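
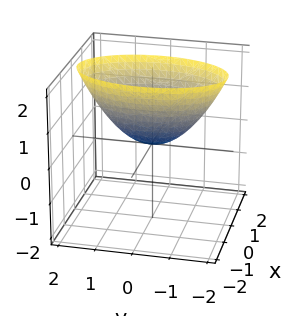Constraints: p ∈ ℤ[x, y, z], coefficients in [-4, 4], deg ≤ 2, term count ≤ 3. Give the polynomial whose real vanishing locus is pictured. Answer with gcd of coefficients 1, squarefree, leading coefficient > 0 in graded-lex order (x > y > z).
(a) deg p = 2. A paraboloid; a quadric.
(b) Symmetries: mirror symmetry x ↦ −x ⇒ only even powers of x; it's symmetric under y → −y, forcing even powers of y.
(c) From the axis intercepts and sections: one x-axis crossing is at x = 0; it meets the z-axis at z = 0 (among the integer gridlines); one y-axis crossing is at y = 0.
(d) Solving for integer coefficients yields p as stated.

3*x^2 + y^2 - 2*z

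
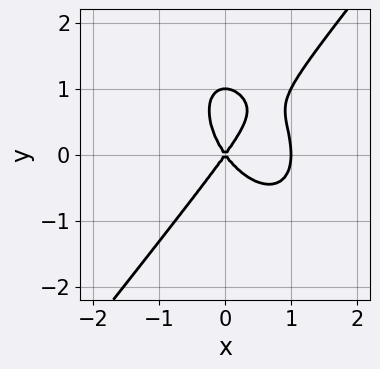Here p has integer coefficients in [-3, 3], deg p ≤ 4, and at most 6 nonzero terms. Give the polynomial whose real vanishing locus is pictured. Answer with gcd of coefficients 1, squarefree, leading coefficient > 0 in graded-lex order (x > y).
2*x^3 - y^3 - 2*x^2 + y^2

First, the degree is 3 — a generic line meets the curve in up to 3 points.
Next, from the axis intercepts and sections: the y-axis gridline crossings are at y ∈ {0, 1}; among the integer gridlines, it crosses the x-axis at x ∈ {0, 1}.
Finally, solving for integer coefficients yields p as stated.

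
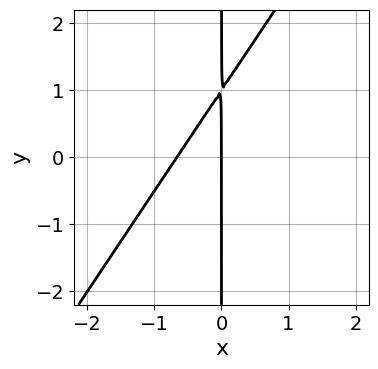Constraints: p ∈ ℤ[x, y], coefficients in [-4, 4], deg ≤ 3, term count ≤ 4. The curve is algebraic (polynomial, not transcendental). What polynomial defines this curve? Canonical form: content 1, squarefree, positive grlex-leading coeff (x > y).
3*x^2 - 2*x*y + 2*x

(a) The degree is 2 — the shape is more complex than any degree-1 curve.
(b) Reading off the gridlines: one x-axis crossing is at x = 0; the visible y-axis segment lies entirely on the curve.
(c) Solving for integer coefficients yields p as stated.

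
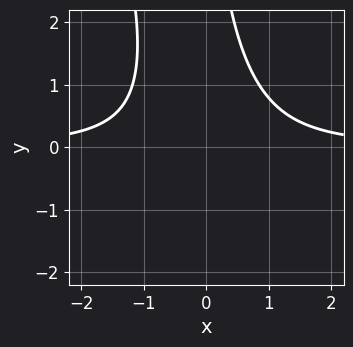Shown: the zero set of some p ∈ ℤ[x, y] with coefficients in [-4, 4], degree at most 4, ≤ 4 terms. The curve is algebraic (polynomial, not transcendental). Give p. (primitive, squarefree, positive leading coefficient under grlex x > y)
3*x^2*y + x*y^2 - 3

1. Degree: a generic line meets the curve in up to 3 points, so deg p = 3.
2. Against the integer gridlines: no x-intercept at any integer in the box; no y-intercept at any integer in the box.
3. The integer polynomial consistent with all of this is the stated p.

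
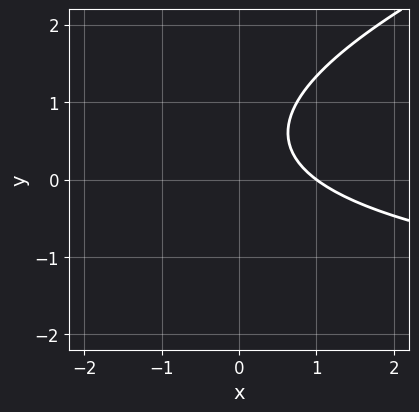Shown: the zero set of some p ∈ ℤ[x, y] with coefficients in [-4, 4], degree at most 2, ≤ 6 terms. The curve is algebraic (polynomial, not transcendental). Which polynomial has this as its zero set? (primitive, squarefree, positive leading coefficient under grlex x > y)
deg p = 2. The shape is more complex than any degree-1 curve.
Checking where it meets the axes: it misses every integer gridline on the y-axis; it meets the x-axis at x = 1 (among the integer gridlines).
Solving for integer coefficients yields p as stated.

x*y - 3*y^2 + 3*x + 3*y - 3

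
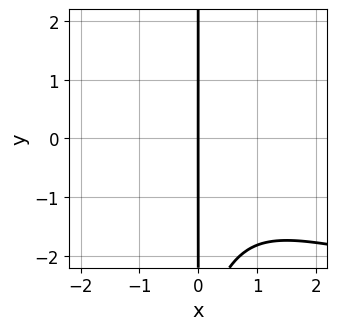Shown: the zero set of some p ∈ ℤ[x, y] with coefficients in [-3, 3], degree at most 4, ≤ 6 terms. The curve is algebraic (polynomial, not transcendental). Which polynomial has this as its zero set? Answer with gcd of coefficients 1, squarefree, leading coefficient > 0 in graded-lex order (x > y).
3*x^2*y^2 - x*y^3 - 3*x^3 - 3*x*y^2 - 3*x

1. The degree is 4 — the shape is more complex than any degree-3 curve.
2. Checking where it meets the axes: every point of the y-axis in the box is on the curve; one x-axis crossing is at x = 0.
3. These observations pin down the coefficients.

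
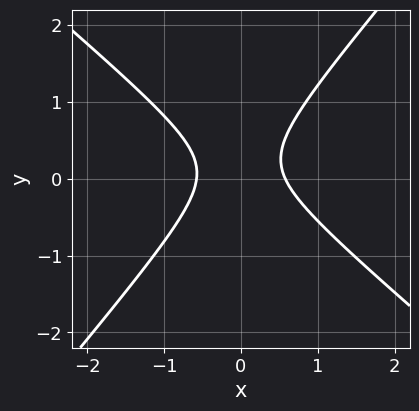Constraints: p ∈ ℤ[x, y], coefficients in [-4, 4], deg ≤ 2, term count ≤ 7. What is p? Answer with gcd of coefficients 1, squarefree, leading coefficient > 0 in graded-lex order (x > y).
Degree: no degree-1 curve has this shape, so deg p = 2.
From the visible intercepts: no y-intercept at any integer in the box.
These observations pin down the coefficients.

3*x^2 + x*y - 3*y^2 + y - 1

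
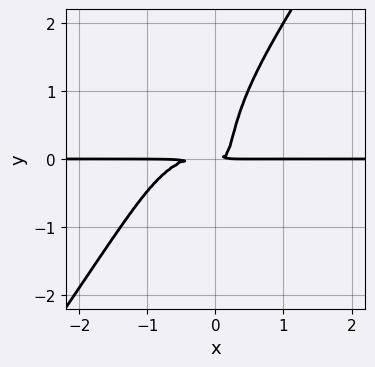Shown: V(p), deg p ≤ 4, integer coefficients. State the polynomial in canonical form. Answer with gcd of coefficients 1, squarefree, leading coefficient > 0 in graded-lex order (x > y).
3*x^3*y - y^4 + x^2*y + 3*x*y^2 - y^2

First, deg p = 4.
Then, against the integer gridlines: every point of the x-axis in the box is on the curve.
Finally, together with the visible shape, these determine p as stated.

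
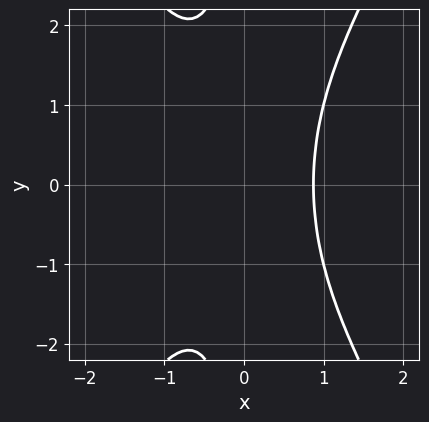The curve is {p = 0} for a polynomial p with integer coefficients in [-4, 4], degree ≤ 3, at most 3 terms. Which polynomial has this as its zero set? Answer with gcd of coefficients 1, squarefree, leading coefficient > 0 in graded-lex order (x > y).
1. The degree is 3 — a generic line meets the curve in up to 3 points.
2. Symmetries: mirror symmetry y ↦ −y ⇒ only even powers of y.
3. Reading off the gridlines: the curve avoids every integer y-axis point in the box.
4. The integer polynomial consistent with all of this is the stated p.

3*x^3 - x*y^2 - 2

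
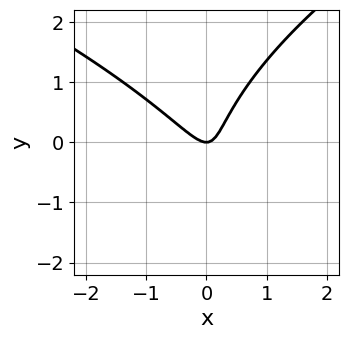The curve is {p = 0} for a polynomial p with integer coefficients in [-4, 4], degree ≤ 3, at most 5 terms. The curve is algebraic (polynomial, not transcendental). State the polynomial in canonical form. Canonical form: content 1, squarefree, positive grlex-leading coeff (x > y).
y^3 - 3*x^2 - 2*x*y + y^2 + y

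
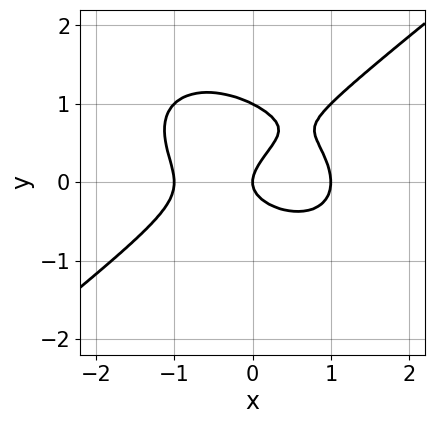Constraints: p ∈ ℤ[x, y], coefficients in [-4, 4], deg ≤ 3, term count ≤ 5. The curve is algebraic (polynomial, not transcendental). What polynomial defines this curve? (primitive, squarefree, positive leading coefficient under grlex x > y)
1. The degree is 3 — a generic line meets the curve in up to 3 points.
2. Against the integer gridlines: among the integer gridlines, it crosses the x-axis at x ∈ {-1, 0, 1}; among the integer gridlines, it crosses the y-axis at y ∈ {0, 1}.
3. These observations pin down the coefficients.

x^3 - 2*y^3 + 2*y^2 - x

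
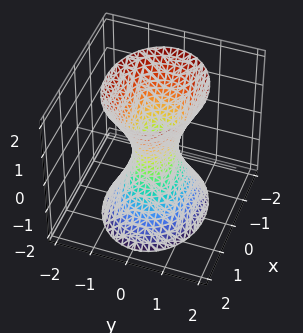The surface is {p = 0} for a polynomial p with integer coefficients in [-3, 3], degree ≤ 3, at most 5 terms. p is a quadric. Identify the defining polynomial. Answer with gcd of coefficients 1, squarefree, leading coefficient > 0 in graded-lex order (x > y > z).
2*x^2 + 3*y^2 - z^2 - 1

The degree is 2 — one connected sheet with a waist; a quadric.
Symmetries: the x ↦ −x reflection is a symmetry, so x appears only in even powers; it's symmetric under z → −z, forcing even powers of z; mirror symmetry y ↦ −y ⇒ only even powers of y.
Against the integer gridlines: no z-intercept at any integer in the box.
Matching integer coefficients to the picture gives p.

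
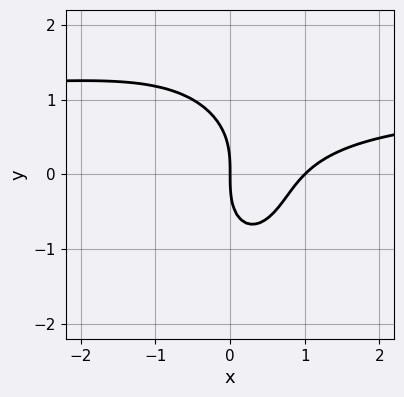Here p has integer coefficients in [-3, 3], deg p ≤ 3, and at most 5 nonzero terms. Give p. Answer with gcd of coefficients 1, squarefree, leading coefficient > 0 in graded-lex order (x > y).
2*x^2*y + y^3 - 2*x^2 + 2*x

First, degree: the shape is more complex than any degree-2 curve, so deg p = 3.
Then, reading off the gridlines: it crosses the y-axis at the gridline y = 0; the x-axis gridline crossings are at x ∈ {0, 1}.
Finally, matching integer coefficients to the picture gives p.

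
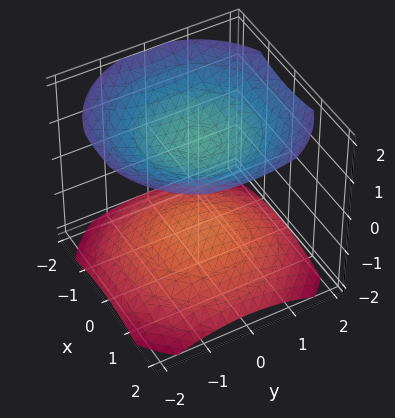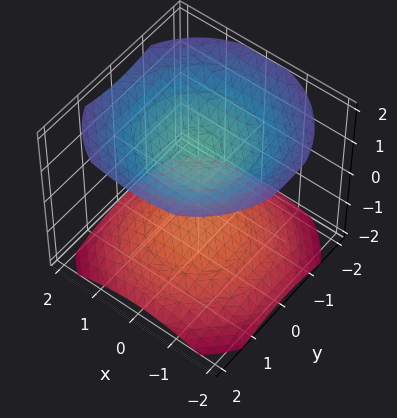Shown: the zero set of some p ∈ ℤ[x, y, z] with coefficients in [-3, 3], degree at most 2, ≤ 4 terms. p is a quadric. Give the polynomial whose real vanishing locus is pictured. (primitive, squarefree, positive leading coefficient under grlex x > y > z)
I count 2 distinct pieces.
deg p = 2.
Symmetries: mirror symmetry z ↦ −z ⇒ only even powers of z; every cross-section ⟂ z is a circle, so x, y appear only via x² + y².
Checking where it meets the axes: no x-intercept at any integer in the box; it misses every integer gridline on the y-axis.
Putting this together gives p.

x^2 + y^2 - 2*z^2 + 3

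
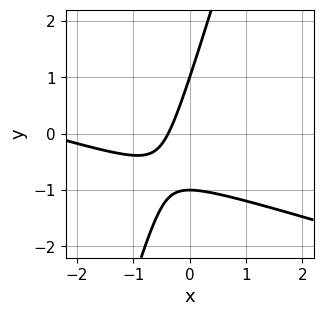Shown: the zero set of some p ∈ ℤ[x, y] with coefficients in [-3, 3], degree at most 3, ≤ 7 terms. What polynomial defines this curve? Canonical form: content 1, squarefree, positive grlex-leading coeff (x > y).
x^2 + 3*x*y - y^2 + 3*x + 1

The degree is 2 — the shape is more complex than any degree-1 curve.
From the axis intercepts and sections: among the integer gridlines, it crosses the y-axis at y ∈ {-1, 1}.
Assembling these constraints gives the stated polynomial.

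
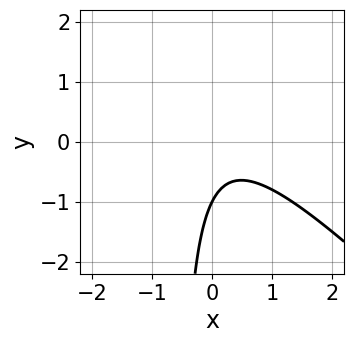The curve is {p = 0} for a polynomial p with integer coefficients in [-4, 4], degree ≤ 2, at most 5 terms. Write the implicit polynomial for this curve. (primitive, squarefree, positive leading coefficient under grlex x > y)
First, deg p = 2. The shape is more complex than any degree-1 curve.
Next, from the axis intercepts and sections: it misses every integer gridline on the x-axis; it meets the y-axis at y = -1 (among the integer gridlines).
Finally, solving for integer coefficients yields p as stated.

3*x^2 + 3*x*y - x + 2*y + 2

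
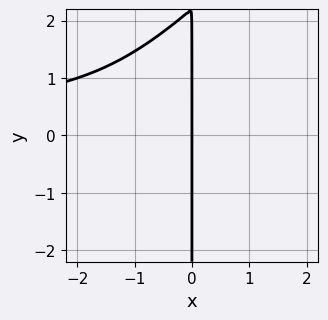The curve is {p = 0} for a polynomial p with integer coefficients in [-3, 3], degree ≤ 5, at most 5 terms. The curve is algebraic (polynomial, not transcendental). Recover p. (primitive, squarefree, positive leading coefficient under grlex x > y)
x^2*y^2 - x*y^3 + 2*x*y^2 + x

First, the degree is 4 — no degree-3 curve has this shape.
Next, observable constraints: the visible y-axis segment lies entirely on the curve; it meets the x-axis at x = 0 (among the integer gridlines).
Finally, the integer polynomial consistent with all of this is the stated p.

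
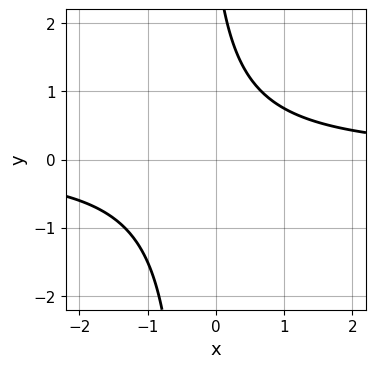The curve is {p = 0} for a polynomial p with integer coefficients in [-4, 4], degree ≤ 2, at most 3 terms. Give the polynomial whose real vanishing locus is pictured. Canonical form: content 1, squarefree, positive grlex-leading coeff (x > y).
First, degree: the shape is more complex than any degree-1 curve, so deg p = 2.
Next, against the integer gridlines: the curve avoids every integer y-axis point in the box; it misses every integer gridline on the x-axis.
Finally, together with the visible shape, these determine p as stated.

3*x*y + y - 3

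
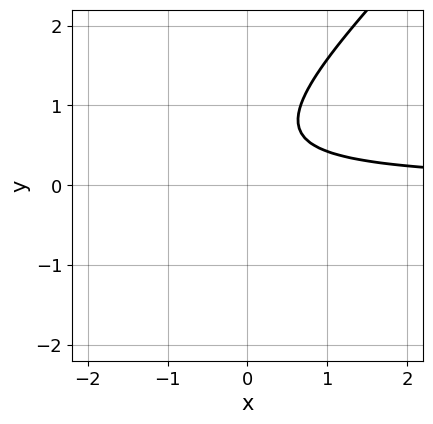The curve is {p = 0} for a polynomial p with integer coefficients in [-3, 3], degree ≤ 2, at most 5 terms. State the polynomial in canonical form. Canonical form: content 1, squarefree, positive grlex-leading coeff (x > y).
3*x*y - 3*y^2 + 3*y - 2

First, deg p = 2. A generic line meets the curve in up to 2 points.
Next, from the axis intercepts and sections: the curve avoids every integer x-axis point in the box; no y-intercept at any integer in the box.
Finally, the integer polynomial consistent with all of this is the stated p.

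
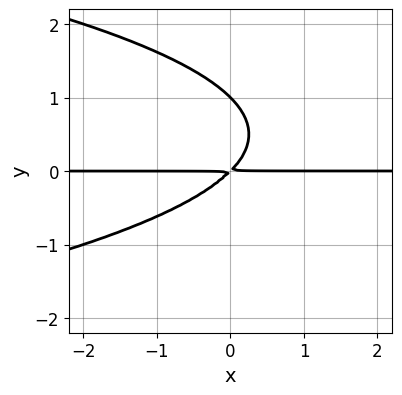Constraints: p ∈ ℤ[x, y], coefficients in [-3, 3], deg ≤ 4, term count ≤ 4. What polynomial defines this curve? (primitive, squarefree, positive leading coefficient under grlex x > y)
y^3 + x*y - y^2

First, degree: no degree-2 curve has this shape, so deg p = 3.
Then, reading off the gridlines: every point of the x-axis in the box is on the curve; it crosses the y-axis at the gridline y = 1.
Finally, the integer polynomial consistent with all of this is the stated p.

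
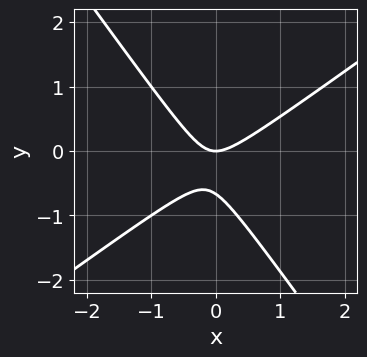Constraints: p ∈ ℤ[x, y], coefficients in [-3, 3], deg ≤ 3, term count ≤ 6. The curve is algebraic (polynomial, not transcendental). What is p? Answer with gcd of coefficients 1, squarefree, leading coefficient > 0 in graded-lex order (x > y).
3*x^2 - 2*x*y - 3*y^2 - 2*y

(a) The degree is 2 — the shape is more complex than any degree-1 curve.
(b) From the axis intercepts and sections: it meets the x-axis at x = 0 (among the integer gridlines); it crosses the y-axis at the gridline y = 0.
(c) Putting this together gives p.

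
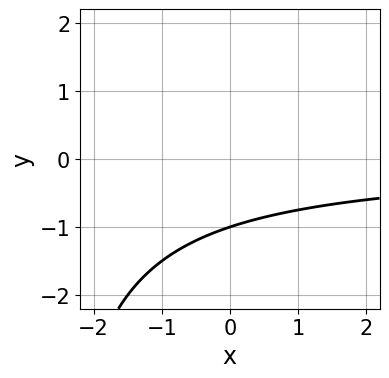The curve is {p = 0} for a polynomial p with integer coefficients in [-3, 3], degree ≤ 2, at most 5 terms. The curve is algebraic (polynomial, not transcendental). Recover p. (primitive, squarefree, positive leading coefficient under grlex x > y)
1. The degree is 2 — the shape is more complex than any degree-1 curve.
2. Observable constraints: it meets the y-axis at y = -1 (among the integer gridlines); no x-intercept at any integer in the box.
3. Solving for integer coefficients yields p as stated.

x*y + 3*y + 3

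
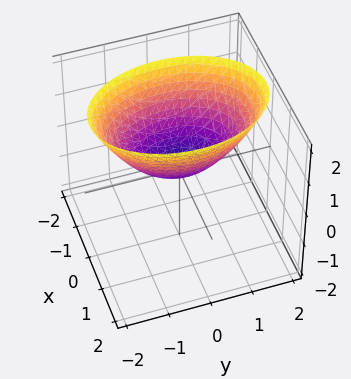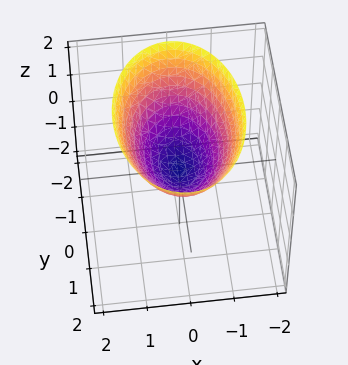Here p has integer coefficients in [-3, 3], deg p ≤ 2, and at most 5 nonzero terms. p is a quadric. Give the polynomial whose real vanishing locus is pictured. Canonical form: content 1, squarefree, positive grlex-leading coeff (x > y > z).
2*x^2 + y^2 - 2*z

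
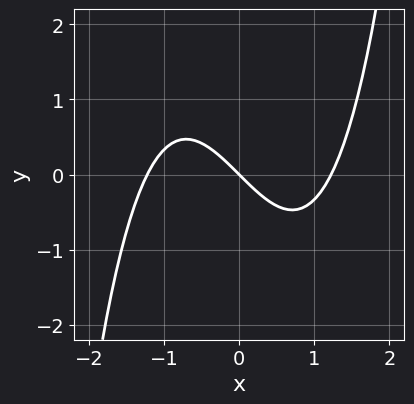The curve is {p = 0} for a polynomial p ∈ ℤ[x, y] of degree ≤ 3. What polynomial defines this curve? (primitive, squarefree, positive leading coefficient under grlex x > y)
1. deg p = 3.
2. Against the integer gridlines: it crosses the y-axis at the gridline y = 0; it crosses the x-axis at the gridline x = 0.
3. Putting this together gives p.

2*x^3 - 3*x - 3*y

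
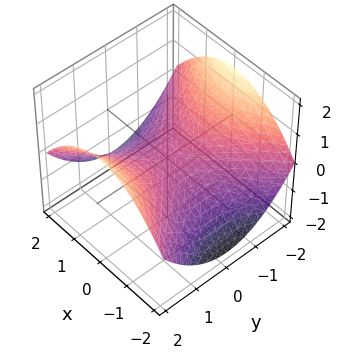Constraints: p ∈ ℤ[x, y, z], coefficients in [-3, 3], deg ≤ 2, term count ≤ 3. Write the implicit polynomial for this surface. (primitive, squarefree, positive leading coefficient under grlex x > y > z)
x^2 - y^2 + 3*z

First, the degree is 2 — a hyperbolic paraboloid; a quadric.
Next, symmetries: it's symmetric under x → −x, forcing even powers of x; mirror symmetry y ↦ −y ⇒ only even powers of y.
Next, against the integer gridlines: one y-axis crossing is at y = 0; it crosses the x-axis at the gridline x = 0.
Finally, solving for integer coefficients yields p as stated.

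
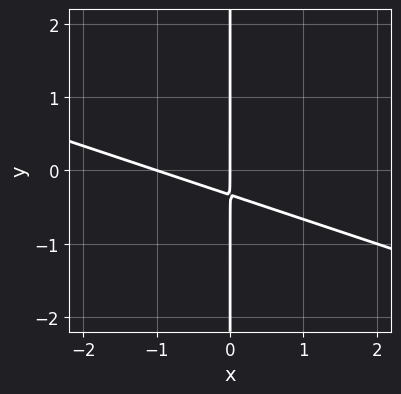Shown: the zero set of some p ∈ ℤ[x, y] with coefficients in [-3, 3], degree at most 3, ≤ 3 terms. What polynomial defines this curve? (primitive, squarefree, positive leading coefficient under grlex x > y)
x^2 + 3*x*y + x

deg p = 2.
Checking where it meets the axes: the visible y-axis segment lies entirely on the curve; the x-axis gridline crossings are at x ∈ {-1, 0}.
Assembling these constraints gives the stated polynomial.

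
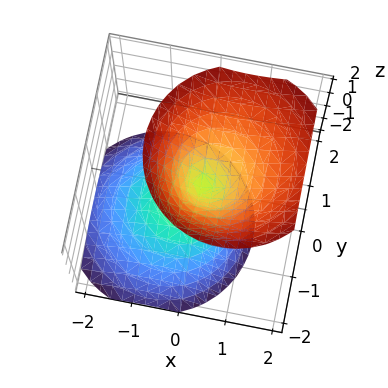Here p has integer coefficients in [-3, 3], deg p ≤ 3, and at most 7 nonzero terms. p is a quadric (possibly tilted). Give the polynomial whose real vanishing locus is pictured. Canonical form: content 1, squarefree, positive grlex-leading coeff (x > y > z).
1. The picture has 2 separate pieces. Treating them together as one polynomial.
2. The degree is 2 — the shape is more complex than any degree-1 surface.
3. Observable constraints: one z-axis crossing is at z = 0; it meets the x-axis at x = 0 (among the integer gridlines); it meets the y-axis at y = 0 (among the integer gridlines).
4. Putting this together gives p.

3*x^2 - 2*x*z + 3*y^2 - y*z - 2*z^2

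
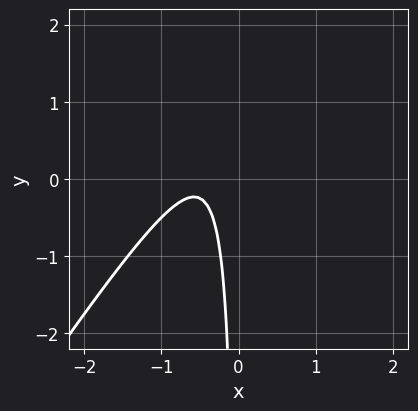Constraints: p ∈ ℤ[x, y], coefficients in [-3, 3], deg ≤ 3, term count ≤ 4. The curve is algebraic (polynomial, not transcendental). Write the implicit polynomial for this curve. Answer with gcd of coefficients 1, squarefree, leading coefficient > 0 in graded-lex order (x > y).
3*x^2 - 2*x*y + 3*x + 1

(a) Degree: no degree-1 curve has this shape, so deg p = 2.
(b) Checking where it meets the axes: it misses every integer gridline on the x-axis; it misses every integer gridline on the y-axis.
(c) Together with the visible shape, these determine p as stated.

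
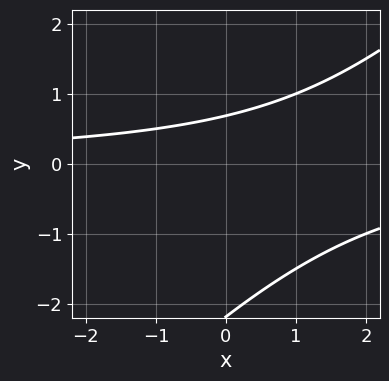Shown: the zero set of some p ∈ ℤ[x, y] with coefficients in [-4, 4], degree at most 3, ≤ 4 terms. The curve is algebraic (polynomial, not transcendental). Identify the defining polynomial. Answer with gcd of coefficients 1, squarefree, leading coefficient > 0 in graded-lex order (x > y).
2*x*y - 2*y^2 - 3*y + 3

(a) The degree is 2 — a generic line meets the curve in up to 2 points.
(b) From the visible intercepts: the curve avoids every integer x-axis point in the box.
(c) Solving for integer coefficients yields p as stated.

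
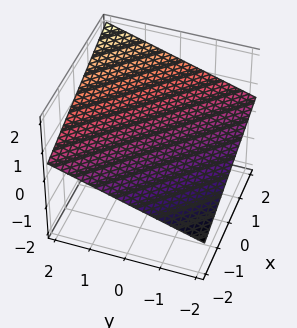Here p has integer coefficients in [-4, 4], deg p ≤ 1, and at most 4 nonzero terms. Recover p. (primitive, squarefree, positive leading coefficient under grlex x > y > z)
(a) Degree: every cross-section is a straight line — this is a plane, so deg p = 1.
(b) Reading off the gridlines: it meets the x-axis at x = -2 (among the integer gridlines); one y-axis crossing is at y = -2.
(c) The integer polynomial consistent with all of this is the stated p.

x + y - 3*z + 2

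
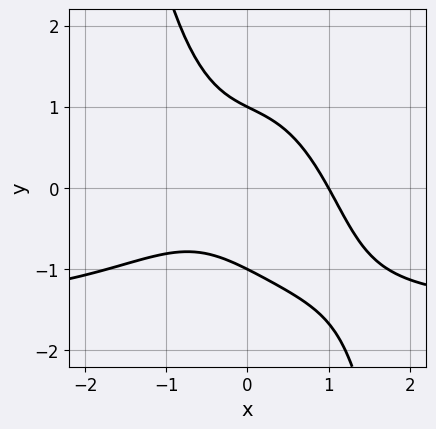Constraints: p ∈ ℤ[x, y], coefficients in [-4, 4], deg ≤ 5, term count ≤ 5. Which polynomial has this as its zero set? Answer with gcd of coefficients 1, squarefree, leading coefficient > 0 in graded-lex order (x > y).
2*x^3*y + 3*x^3 + 3*x*y + 3*y^2 - 3

(a) Degree: no degree-3 curve has this shape, so deg p = 4.
(b) Observable constraints: the y-axis gridline crossings are at y ∈ {-1, 1}; one x-axis crossing is at x = 1.
(c) These observations pin down the coefficients.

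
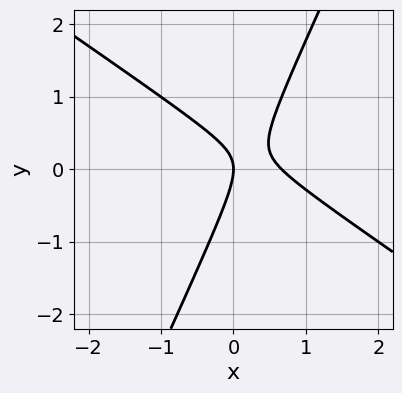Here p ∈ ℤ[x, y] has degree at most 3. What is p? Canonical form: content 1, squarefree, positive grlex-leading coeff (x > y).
3*x^2 + 3*x*y - 2*y^2 - 2*x

1. deg p = 2. No degree-1 curve has this shape.
2. From the visible intercepts: one y-axis crossing is at y = 0; one x-axis crossing is at x = 0.
3. Solving for integer coefficients yields p as stated.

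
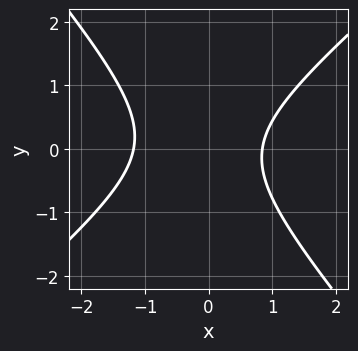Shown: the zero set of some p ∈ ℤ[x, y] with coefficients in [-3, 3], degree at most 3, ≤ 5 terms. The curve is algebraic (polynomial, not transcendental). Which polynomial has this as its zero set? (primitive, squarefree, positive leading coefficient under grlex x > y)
3*x^2 - x*y - 3*y^2 + x - 3

1. Degree: a generic line meets the curve in up to 2 points, so deg p = 2.
2. Reading off the gridlines: it misses every integer gridline on the y-axis.
3. Matching integer coefficients to the picture gives p.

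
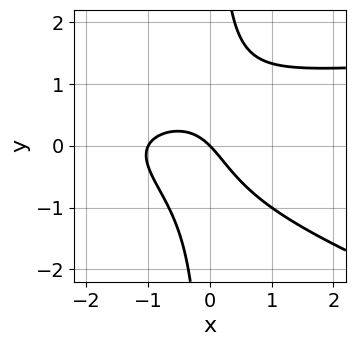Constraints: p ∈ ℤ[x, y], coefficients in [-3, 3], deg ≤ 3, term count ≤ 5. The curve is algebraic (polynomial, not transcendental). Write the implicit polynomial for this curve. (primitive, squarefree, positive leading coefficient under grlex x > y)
(a) Degree: no degree-2 curve has this shape, so deg p = 3.
(b) Checking where it meets the axes: the x-axis gridline crossings are at x ∈ {-1, 0}; one y-axis crossing is at y = 0.
(c) The integer polynomial consistent with all of this is the stated p.

x^2*y + 3*x*y^2 - 2*x^2 - 2*x - 2*y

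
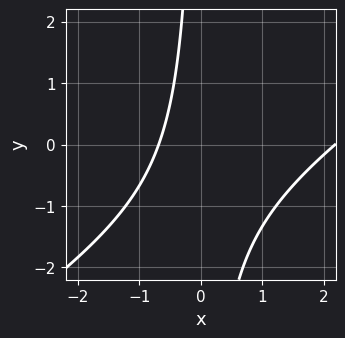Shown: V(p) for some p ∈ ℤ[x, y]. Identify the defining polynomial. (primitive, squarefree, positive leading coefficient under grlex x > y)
2*x^2 - 3*x*y - 3*x - 3

1. deg p = 2. The shape is more complex than any degree-1 curve.
2. Against the integer gridlines: the curve avoids every integer y-axis point in the box.
3. These observations pin down the coefficients.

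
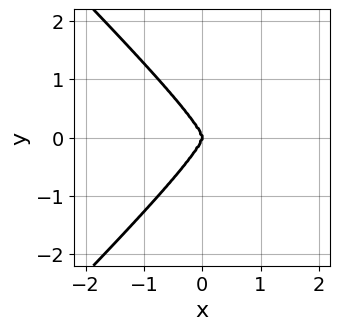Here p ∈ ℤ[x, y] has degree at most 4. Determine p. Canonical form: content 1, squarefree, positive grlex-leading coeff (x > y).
x^2*y^2 - y^4 - x^3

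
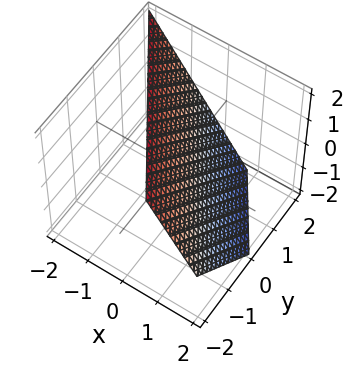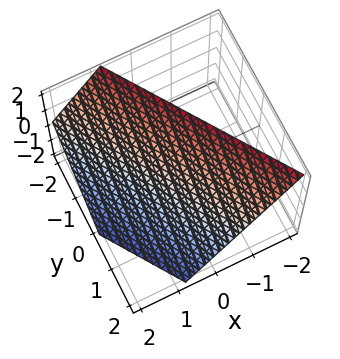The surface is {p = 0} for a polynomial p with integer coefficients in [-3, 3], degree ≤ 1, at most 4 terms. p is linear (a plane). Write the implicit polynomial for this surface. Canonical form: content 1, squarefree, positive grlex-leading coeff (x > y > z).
3*x + 2*y + 2*z - 2

1. deg p = 1. Every cross-section is a straight line — this is a plane.
2. Checking where it meets the axes: one y-axis crossing is at y = 1; it crosses the z-axis at the gridline z = 1.
3. Together with the visible shape, these determine p as stated.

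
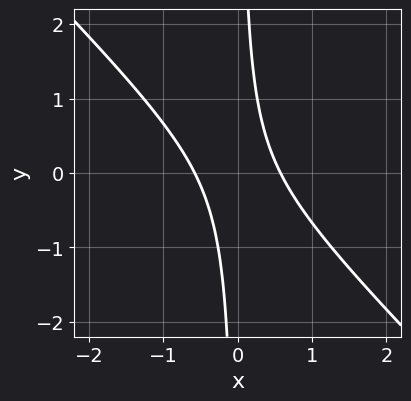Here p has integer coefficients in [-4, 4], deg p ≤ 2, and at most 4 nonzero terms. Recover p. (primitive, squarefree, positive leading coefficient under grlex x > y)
Degree: a generic line meets the curve in up to 2 points, so deg p = 2.
From the axis intercepts and sections: no y-intercept at any integer in the box.
The integer polynomial consistent with all of this is the stated p.

3*x^2 + 3*x*y - 1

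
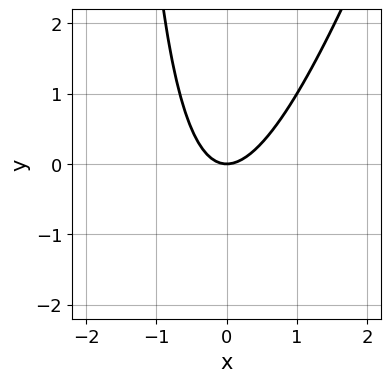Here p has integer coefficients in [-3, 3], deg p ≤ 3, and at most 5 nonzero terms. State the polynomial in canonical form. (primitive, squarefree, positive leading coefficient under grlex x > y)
3*x^2 - x*y - 2*y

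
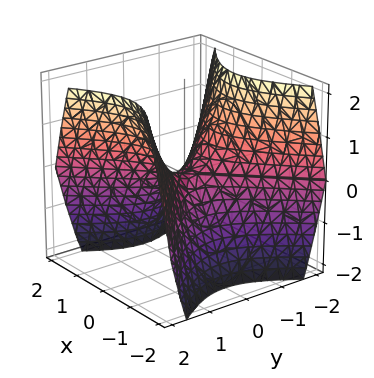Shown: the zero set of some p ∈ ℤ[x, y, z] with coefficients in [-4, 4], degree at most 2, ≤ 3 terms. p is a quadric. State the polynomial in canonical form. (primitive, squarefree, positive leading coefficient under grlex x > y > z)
(a) deg p = 2. A saddle surface; a quadric.
(b) Symmetries: it's symmetric under y → −y, forcing even powers of y; mirror symmetry x ↦ −x ⇒ only even powers of x.
(c) Reading off the gridlines: one x-axis crossing is at x = 0; it crosses the z-axis at the gridline z = 0; one y-axis crossing is at y = 0.
(d) Putting this together gives p.

x^2 - y^2 + z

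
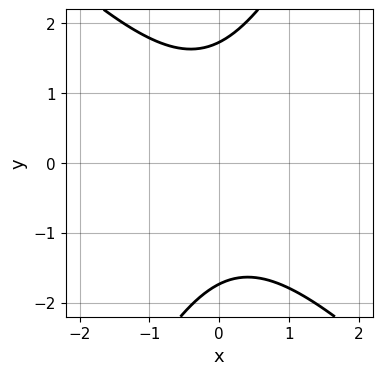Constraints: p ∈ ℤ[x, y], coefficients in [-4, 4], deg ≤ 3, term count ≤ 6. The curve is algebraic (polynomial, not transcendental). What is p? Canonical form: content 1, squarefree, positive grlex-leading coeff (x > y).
First, the degree is 2 — a generic line meets the curve in up to 2 points.
Then, observable constraints: the curve avoids every integer x-axis point in the box.
Finally, assembling these constraints gives the stated polynomial.

2*x^2 + x*y - y^2 + 3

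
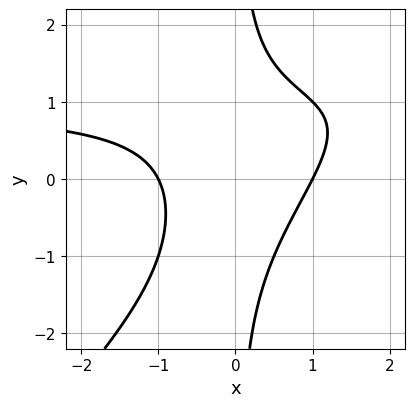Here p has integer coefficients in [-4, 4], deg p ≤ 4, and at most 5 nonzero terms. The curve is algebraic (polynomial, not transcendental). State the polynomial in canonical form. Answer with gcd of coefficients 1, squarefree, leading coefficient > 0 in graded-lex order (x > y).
(a) The degree is 3 — the shape is more complex than any degree-2 curve.
(b) Observable constraints: the curve avoids every integer y-axis point in the box; the x-axis gridline crossings are at x ∈ {-1, 1}.
(c) Matching integer coefficients to the picture gives p.

x^2*y - x*y^2 - x^2 + 1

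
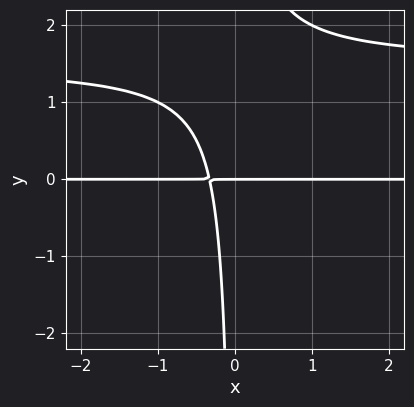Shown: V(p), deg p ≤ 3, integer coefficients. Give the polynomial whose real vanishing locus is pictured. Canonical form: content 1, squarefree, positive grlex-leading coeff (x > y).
(a) Degree: no degree-2 curve has this shape, so deg p = 3.
(b) Observable constraints: it crosses the y-axis at the gridline y = 0; every point of the x-axis in the box is on the curve.
(c) Solving for integer coefficients yields p as stated.

2*x*y^2 - 3*x*y - y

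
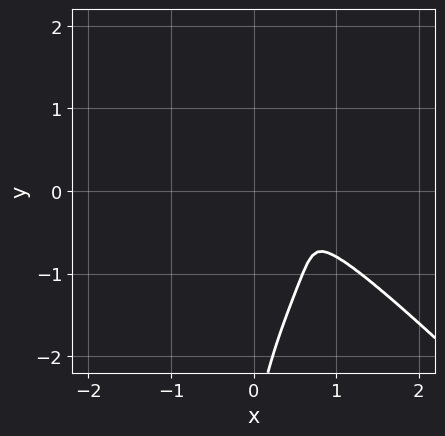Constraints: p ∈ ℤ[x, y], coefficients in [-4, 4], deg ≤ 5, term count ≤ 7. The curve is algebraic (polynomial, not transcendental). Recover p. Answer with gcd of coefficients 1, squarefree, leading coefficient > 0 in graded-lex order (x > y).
First, degree: no degree-3 curve has this shape, so deg p = 4.
Finally, putting this together gives p.

2*x^4 + 2*x*y^3 + 3*x^2*y + y^3 + 3*y^2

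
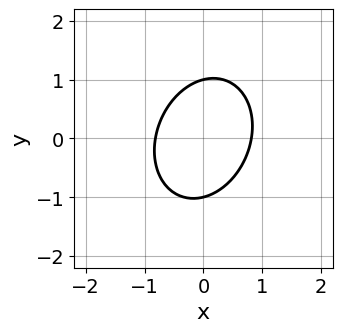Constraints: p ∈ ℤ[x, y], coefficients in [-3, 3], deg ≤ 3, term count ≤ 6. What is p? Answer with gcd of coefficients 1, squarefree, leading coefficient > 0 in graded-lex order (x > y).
3*x^2 - x*y + 2*y^2 - 2

(a) The degree is 2 — no degree-1 curve has this shape.
(b) From the visible intercepts: the y-axis gridline crossings are at y ∈ {-1, 1}.
(c) Solving for integer coefficients yields p as stated.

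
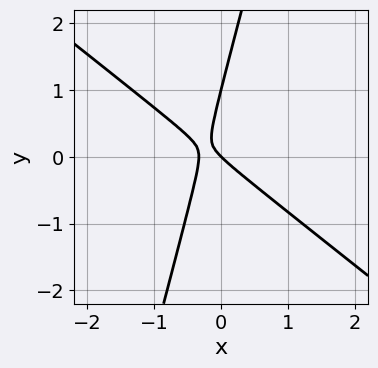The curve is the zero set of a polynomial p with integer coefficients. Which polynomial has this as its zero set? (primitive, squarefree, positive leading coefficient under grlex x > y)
(a) The degree is 2 — a generic line meets the curve in up to 2 points.
(b) Against the integer gridlines: it crosses the x-axis at the gridline x = 0; among the integer gridlines, it crosses the y-axis at y ∈ {0, 1}.
(c) Putting this together gives p.

3*x^2 + 3*x*y - y^2 + x + y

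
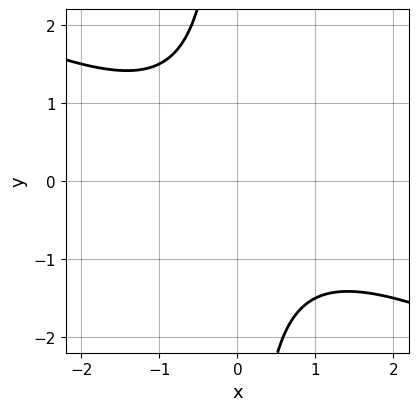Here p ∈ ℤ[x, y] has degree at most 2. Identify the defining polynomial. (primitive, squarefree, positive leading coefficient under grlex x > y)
First, deg p = 2. A generic line meets the curve in up to 2 points.
Next, from the visible intercepts: no y-intercept at any integer in the box; the curve avoids every integer x-axis point in the box.
Finally, solving for integer coefficients yields p as stated.

x^2 + 2*x*y + 2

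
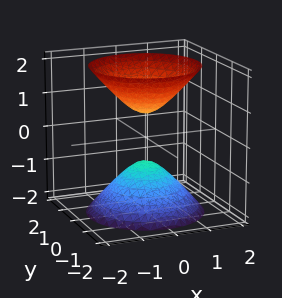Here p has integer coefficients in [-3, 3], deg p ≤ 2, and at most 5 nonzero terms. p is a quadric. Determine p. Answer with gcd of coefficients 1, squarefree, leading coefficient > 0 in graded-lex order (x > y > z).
3*x^2 + 3*y^2 - 2*z^2 + 1

I count 2 distinct pieces. They look like related sheets of one shape, so recover p as a whole.
Degree: two separate bowl-shaped sheets opening away from each other; a quadric, so deg p = 2.
Symmetries: it's symmetric under z → −z, forcing even powers of z; every cross-section ⟂ z is a circle, so x, y appear only via x² + y².
Observable constraints: it misses every integer gridline on the y-axis; a circular section at z = -2 has radius between 1 and 2; it misses every integer gridline on the x-axis.
The integer polynomial consistent with all of this is the stated p.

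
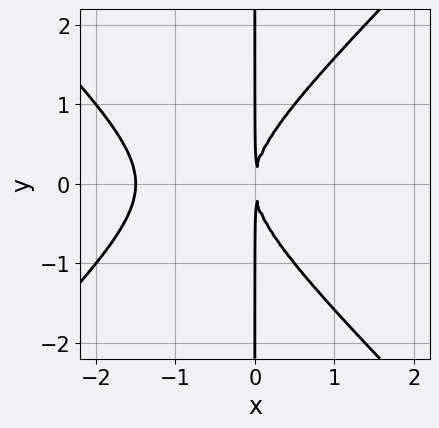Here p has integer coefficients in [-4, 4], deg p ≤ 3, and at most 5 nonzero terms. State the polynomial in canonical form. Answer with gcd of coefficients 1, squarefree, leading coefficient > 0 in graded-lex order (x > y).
2*x^3 - 2*x*y^2 + 3*x^2

(a) deg p = 3. No degree-2 curve has this shape.
(b) Symmetries: it's symmetric under y → −y, forcing even powers of y.
(c) From the axis intercepts and sections: the visible y-axis segment lies entirely on the curve.
(d) Assembling these constraints gives the stated polynomial.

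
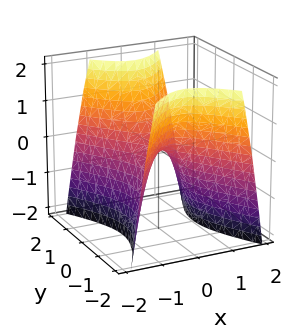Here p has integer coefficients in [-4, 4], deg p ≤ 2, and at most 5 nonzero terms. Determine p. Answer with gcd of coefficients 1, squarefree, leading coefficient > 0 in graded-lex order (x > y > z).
2*x^2 - y^2 + z

deg p = 2. A hyperbolic paraboloid; a quadric.
Symmetries: it's symmetric under x → −x, forcing even powers of x; mirror symmetry y ↦ −y ⇒ only even powers of y.
From the axis intercepts and sections: it crosses the y-axis at the gridline y = 0; one z-axis crossing is at z = 0; it meets the x-axis at x = 0 (among the integer gridlines).
Putting this together gives p.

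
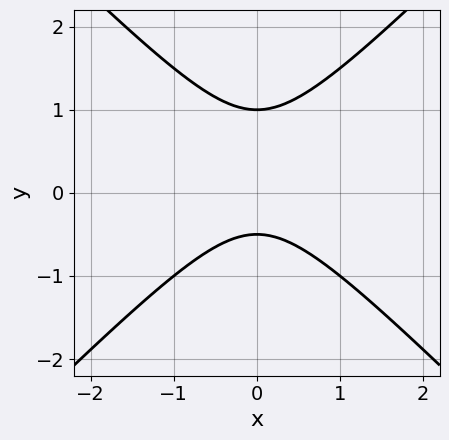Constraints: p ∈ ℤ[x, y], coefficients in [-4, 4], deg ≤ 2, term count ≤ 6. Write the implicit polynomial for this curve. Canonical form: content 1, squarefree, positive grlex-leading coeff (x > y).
First, the degree is 2 — the shape is more complex than any degree-1 curve.
Next, symmetries: it's symmetric under x → −x, forcing even powers of x.
Then, observable constraints: it meets the y-axis at y = 1 (among the integer gridlines); the curve avoids every integer x-axis point in the box.
Finally, these observations pin down the coefficients.

2*x^2 - 2*y^2 + y + 1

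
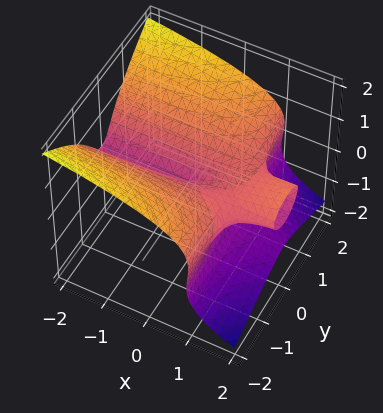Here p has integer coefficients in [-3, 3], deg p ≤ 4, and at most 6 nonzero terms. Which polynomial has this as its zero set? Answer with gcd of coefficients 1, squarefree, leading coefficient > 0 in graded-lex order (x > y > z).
2*x*y^2 + 3*z^3 - x*z - 2*y^2

deg p = 3. The shape is more complex than any degree-2 surface.
Reading off the gridlines: it crosses the z-axis at the gridline z = 0; every point of the x-axis in the box is on the surface; one y-axis crossing is at y = 0.
Assembling these constraints gives the stated polynomial.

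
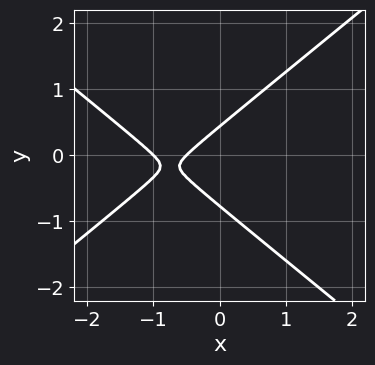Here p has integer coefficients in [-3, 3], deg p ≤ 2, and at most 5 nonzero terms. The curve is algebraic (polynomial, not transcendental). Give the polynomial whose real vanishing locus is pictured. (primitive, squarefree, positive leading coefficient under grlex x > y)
First, the degree is 2 — no degree-1 curve has this shape.
Then, from the visible intercepts: one x-axis crossing is at x = -1.
Finally, putting this together gives p.

2*x^2 - 3*y^2 + 3*x - y + 1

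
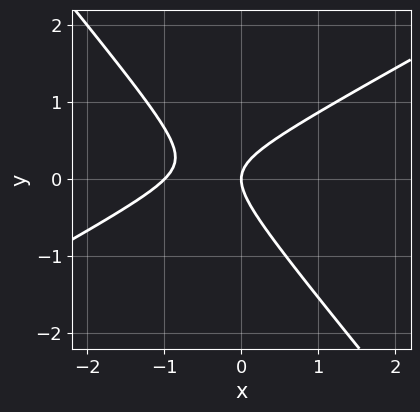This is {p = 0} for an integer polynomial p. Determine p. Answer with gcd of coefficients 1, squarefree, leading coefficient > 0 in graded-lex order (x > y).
First, deg p = 2. No degree-1 curve has this shape.
Next, from the visible intercepts: the x-axis gridline crossings are at x ∈ {-1, 0}; it meets the y-axis at y = 0 (among the integer gridlines).
Finally, fitting integer coefficients to these (and the overall shape) gives p.

2*x^2 - 2*x*y - 3*y^2 + 2*x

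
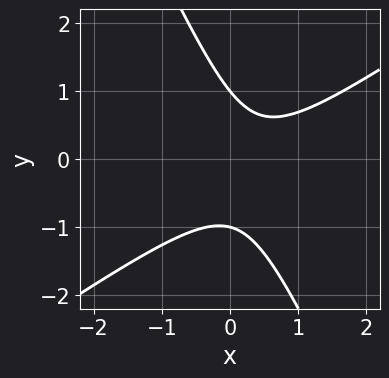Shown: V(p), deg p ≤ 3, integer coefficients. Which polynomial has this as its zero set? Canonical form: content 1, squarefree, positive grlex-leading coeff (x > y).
3*x^2 - 3*x*y - 2*y^2 - 2*x + 2

1. deg p = 2. The shape is more complex than any degree-1 curve.
2. Reading off the gridlines: the curve avoids every integer x-axis point in the box; among the integer gridlines, it crosses the y-axis at y ∈ {-1, 1}.
3. Putting this together gives p.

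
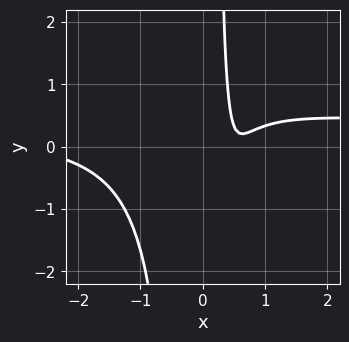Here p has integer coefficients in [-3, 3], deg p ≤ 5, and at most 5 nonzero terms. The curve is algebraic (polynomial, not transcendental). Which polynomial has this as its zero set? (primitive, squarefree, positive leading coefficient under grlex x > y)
(a) Degree: a generic line meets the curve in up to 4 points, so deg p = 4.
(b) Checking where it meets the axes: no x-intercept at any integer in the box; it misses every integer gridline on the y-axis.
(c) Fitting integer coefficients to these (and the overall shape) gives p.

3*x^3*y - x^3 - 2*x^2 + 3*x - 1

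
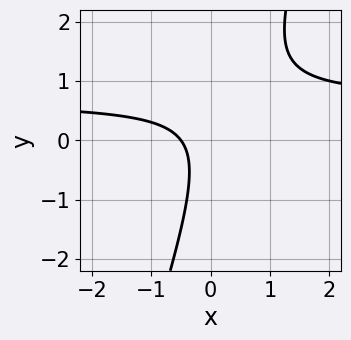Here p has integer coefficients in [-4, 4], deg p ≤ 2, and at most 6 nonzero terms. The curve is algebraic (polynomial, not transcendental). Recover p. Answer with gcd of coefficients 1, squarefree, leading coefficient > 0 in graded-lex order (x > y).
(a) Degree: the shape is more complex than any degree-1 curve, so deg p = 2.
(b) From the visible intercepts: no y-intercept at any integer in the box.
(c) Matching integer coefficients to the picture gives p.

3*x*y - y^2 - 2*x - 1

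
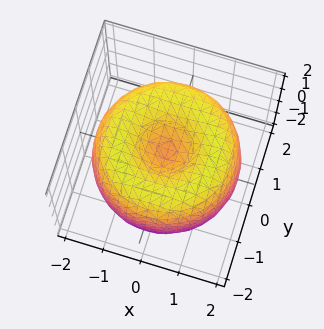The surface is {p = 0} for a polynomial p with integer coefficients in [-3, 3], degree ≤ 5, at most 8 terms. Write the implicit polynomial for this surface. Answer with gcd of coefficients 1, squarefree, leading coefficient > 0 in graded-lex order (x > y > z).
First, deg p = 4. The shape is more complex than any degree-3 surface.
Then, symmetries: the z-axis is an axis of rotation, so x and y enter only as x² + y².
Then, against the integer gridlines: a circular section at z = 1 has radius between 0 and 1.
Finally, putting this together gives p.

x^4 + 2*x^2*y^2 + y^4 - 3*x^2 - 3*y^2 + 2*z^2 - 1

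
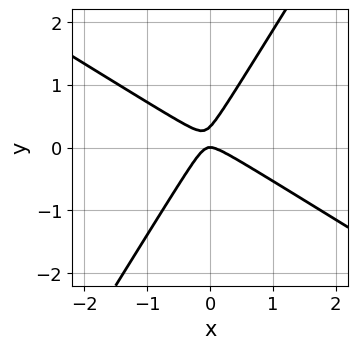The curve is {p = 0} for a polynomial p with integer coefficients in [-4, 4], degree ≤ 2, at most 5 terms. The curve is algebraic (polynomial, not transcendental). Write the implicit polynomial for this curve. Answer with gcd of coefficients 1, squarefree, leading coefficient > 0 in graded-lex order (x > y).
(a) deg p = 2. No degree-1 curve has this shape.
(b) From the visible intercepts: it crosses the y-axis at the gridline y = 0; one x-axis crossing is at x = 0.
(c) The integer polynomial consistent with all of this is the stated p.

3*x^2 + 3*x*y - 3*y^2 + y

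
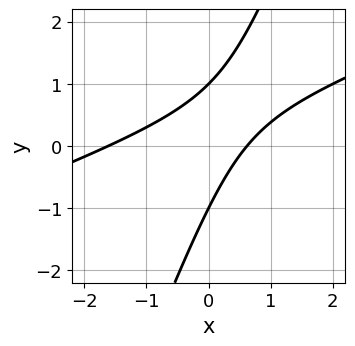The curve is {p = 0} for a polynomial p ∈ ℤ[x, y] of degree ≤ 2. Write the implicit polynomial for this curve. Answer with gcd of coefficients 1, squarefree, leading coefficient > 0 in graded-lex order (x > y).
1. deg p = 2. No degree-1 curve has this shape.
2. From the visible intercepts: among the integer gridlines, it crosses the y-axis at y ∈ {-1, 1}.
3. The integer polynomial consistent with all of this is the stated p.

x^2 - 3*x*y + y^2 + x - 1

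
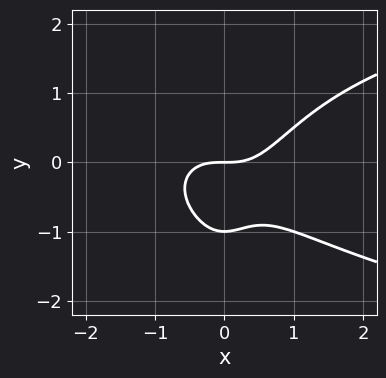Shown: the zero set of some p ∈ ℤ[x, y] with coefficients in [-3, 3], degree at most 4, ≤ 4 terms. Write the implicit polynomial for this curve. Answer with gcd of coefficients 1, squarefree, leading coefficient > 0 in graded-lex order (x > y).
x^2*y^2 - x^3 + y^2 + y

The degree is 4 — no degree-3 curve has this shape.
Reading off the gridlines: one x-axis crossing is at x = 0; the y-axis gridline crossings are at y ∈ {-1, 0}.
The integer polynomial consistent with all of this is the stated p.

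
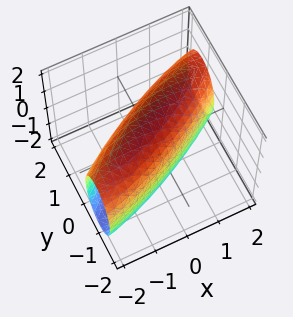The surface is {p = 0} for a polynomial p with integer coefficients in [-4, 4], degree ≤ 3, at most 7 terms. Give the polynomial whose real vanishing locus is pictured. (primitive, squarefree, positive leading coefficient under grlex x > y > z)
x^2 - 3*x*y + 3*y^2 + z^2 - 3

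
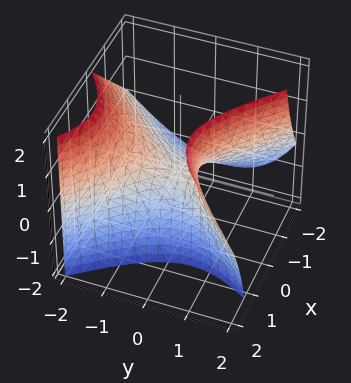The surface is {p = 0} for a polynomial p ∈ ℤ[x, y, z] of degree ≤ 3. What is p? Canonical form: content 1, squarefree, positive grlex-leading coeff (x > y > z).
1. deg p = 2. The shape is more complex than any degree-1 surface.
2. Reading off the gridlines: one x-axis crossing is at x = 0; one y-axis crossing is at y = 0; one z-axis crossing is at z = 0.
3. Solving for integer coefficients yields p as stated.

2*x^2 - 2*x*z - 2*y^2 - y*z + 2*z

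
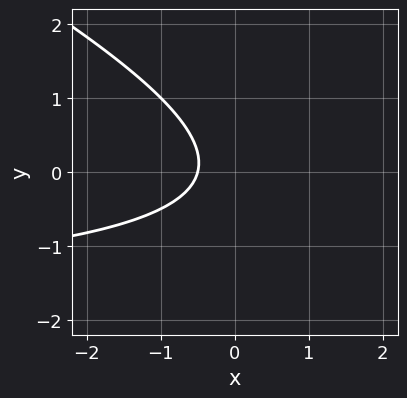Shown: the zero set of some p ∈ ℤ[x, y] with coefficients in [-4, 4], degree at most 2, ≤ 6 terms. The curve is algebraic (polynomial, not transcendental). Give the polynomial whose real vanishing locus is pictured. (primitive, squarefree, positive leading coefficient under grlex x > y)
x*y + 2*y^2 + 2*x + 1

Degree: a generic line meets the curve in up to 2 points, so deg p = 2.
From the axis intercepts and sections: it misses every integer gridline on the y-axis.
The integer polynomial consistent with all of this is the stated p.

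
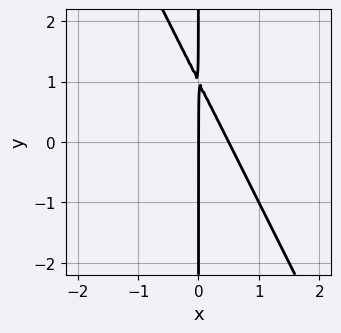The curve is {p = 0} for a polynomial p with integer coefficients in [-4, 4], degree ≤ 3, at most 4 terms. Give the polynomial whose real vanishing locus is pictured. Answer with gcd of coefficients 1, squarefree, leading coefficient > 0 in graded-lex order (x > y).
1. deg p = 2. No degree-1 curve has this shape.
2. From the axis intercepts and sections: one x-axis crossing is at x = 0; every point of the y-axis in the box is on the curve.
3. The integer polynomial consistent with all of this is the stated p.

2*x^2 + x*y - x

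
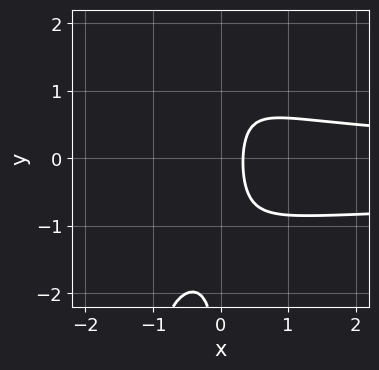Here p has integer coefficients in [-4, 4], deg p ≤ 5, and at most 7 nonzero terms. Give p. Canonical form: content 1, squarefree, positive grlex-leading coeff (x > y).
2*x^2*y^2 + x^2*y + 2*x*y^2 - 3*x + 1

The degree is 4 — a generic line meets the curve in up to 4 points.
Checking where it meets the axes: no y-intercept at any integer in the box.
Putting this together gives p.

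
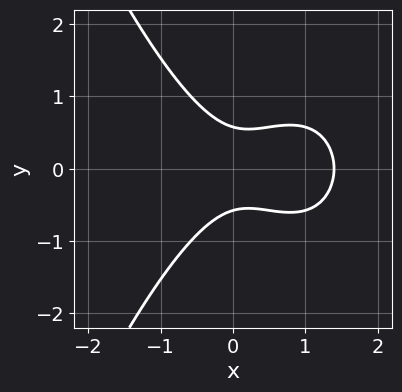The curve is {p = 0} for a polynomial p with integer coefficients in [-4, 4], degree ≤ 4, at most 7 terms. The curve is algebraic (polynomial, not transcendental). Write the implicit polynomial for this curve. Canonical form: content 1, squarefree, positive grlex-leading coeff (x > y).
2*x^3 - 3*x^2 + 3*y^2 + x - 1

1. deg p = 3. No degree-2 curve has this shape.
2. Symmetries: mirror symmetry y ↦ −y ⇒ only even powers of y.
3. Putting this together gives p.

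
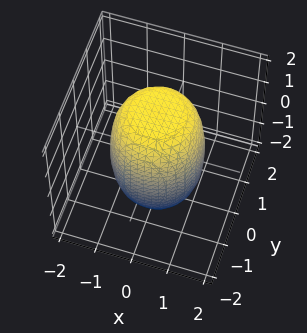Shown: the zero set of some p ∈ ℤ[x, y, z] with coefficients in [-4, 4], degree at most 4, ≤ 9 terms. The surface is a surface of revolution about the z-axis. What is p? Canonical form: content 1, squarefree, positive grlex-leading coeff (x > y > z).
(a) deg p = 4. No degree-3 surface has this shape.
(b) By symmetry, the surface is invariant under rotation about z: p = q(x² + y², z).
(c) Against the integer gridlines: a circular section at z = -1 has radius between 1 and 2.
(d) Fitting integer coefficients to these (and the overall shape) gives p.

2*x^4 + 4*x^2*y^2 + 2*y^4 - x^2 - y^2 + z^2 - 3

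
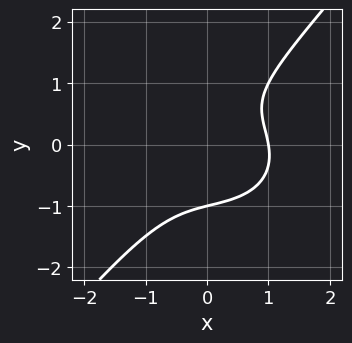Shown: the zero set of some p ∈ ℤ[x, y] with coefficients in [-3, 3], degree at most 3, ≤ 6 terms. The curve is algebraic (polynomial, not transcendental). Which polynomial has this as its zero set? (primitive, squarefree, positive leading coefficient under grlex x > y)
2*x^3 + 2*x*y^2 - 3*y^3 + y - 2

(a) Degree: no degree-2 curve has this shape, so deg p = 3.
(b) Checking where it meets the axes: it crosses the y-axis at the gridline y = -1; it crosses the x-axis at the gridline x = 1.
(c) The integer polynomial consistent with all of this is the stated p.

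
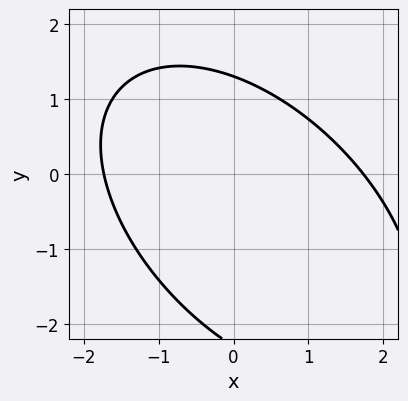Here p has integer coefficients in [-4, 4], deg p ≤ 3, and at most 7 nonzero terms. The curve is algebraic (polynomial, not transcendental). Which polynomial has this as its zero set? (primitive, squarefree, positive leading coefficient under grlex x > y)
x^2 + x*y + y^2 + y - 3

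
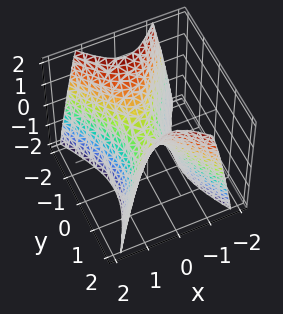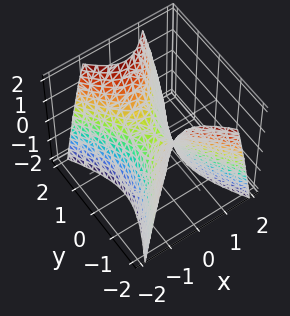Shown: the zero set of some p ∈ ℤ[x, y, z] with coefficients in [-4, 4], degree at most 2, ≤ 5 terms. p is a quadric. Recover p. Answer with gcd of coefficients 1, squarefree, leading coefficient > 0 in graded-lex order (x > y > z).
2*x^2 - y^2 + z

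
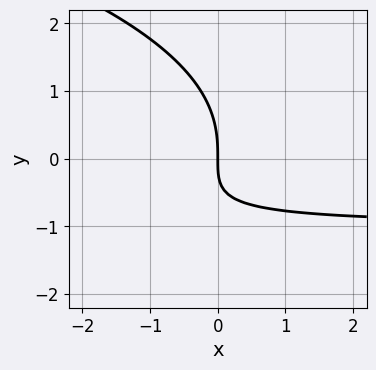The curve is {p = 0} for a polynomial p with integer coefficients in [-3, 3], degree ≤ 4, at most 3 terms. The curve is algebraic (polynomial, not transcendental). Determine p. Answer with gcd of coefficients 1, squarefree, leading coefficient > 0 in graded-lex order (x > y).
1. The degree is 3 — no degree-2 curve has this shape.
2. Reading off the gridlines: one y-axis crossing is at y = 0; it meets the x-axis at x = 0 (among the integer gridlines).
3. Together with the visible shape, these determine p as stated.

y^3 + 2*x*y + 2*x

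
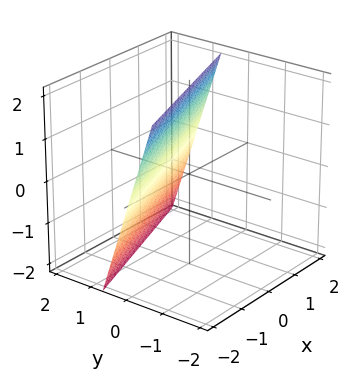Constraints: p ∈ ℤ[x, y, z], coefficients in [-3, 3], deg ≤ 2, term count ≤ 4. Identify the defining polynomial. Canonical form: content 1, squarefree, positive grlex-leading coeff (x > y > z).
1. The degree is 1 — every cross-section is a straight line — this is a plane.
2. Observable constraints: it meets the z-axis at z = 2 (among the integer gridlines); one x-axis crossing is at x = -2.
3. These observations pin down the coefficients.

x - 3*y - z + 2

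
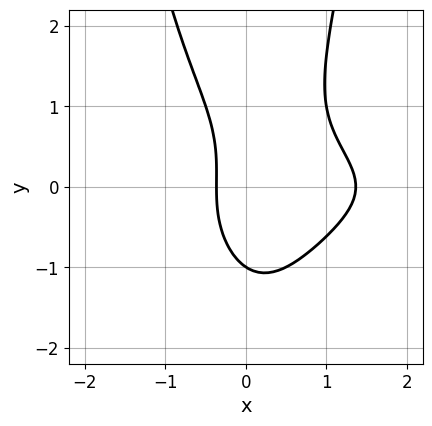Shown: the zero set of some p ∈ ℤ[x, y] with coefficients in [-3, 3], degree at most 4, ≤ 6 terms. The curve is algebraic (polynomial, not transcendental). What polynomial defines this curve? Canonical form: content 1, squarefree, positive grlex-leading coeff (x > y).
2*x^2*y^2 - y^3 + 2*x^2 - 2*x - 1

Degree: the shape is more complex than any degree-3 curve, so deg p = 4.
Observable constraints: it meets the y-axis at y = -1 (among the integer gridlines).
Fitting integer coefficients to these (and the overall shape) gives p.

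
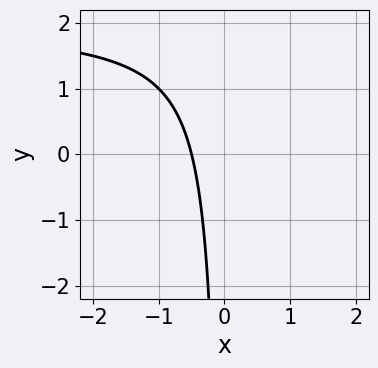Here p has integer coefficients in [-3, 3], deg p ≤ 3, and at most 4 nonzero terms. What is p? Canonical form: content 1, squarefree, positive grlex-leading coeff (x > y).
First, the degree is 2 — a generic line meets the curve in up to 2 points.
Then, against the integer gridlines: it misses every integer gridline on the y-axis.
Finally, matching integer coefficients to the picture gives p.

x*y - 2*x - 1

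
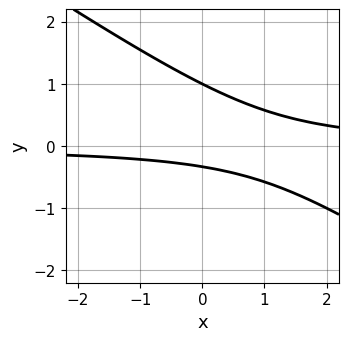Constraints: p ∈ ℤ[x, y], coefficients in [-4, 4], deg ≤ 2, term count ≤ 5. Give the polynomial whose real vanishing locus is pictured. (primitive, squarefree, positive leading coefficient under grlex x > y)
1. The degree is 2 — no degree-1 curve has this shape.
2. From the visible intercepts: one y-axis crossing is at y = 1; the curve avoids every integer x-axis point in the box.
3. Fitting integer coefficients to these (and the overall shape) gives p.

2*x*y + 3*y^2 - 2*y - 1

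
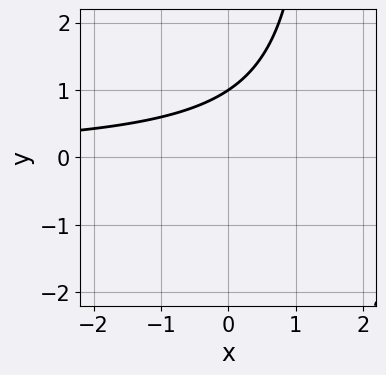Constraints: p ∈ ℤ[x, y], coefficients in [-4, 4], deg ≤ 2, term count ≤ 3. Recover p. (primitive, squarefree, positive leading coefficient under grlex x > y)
2*x*y - 3*y + 3

(a) deg p = 2.
(b) Observable constraints: it crosses the y-axis at the gridline y = 1; no x-intercept at any integer in the box.
(c) Assembling these constraints gives the stated polynomial.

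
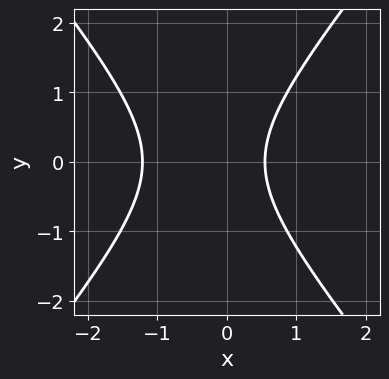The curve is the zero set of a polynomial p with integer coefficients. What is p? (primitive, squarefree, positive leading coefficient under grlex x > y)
First, degree: no degree-1 curve has this shape, so deg p = 2.
Then, symmetries: mirror symmetry y ↦ −y ⇒ only even powers of y.
Then, from the axis intercepts and sections: it misses every integer gridline on the y-axis.
Finally, matching integer coefficients to the picture gives p.

3*x^2 - 2*y^2 + 2*x - 2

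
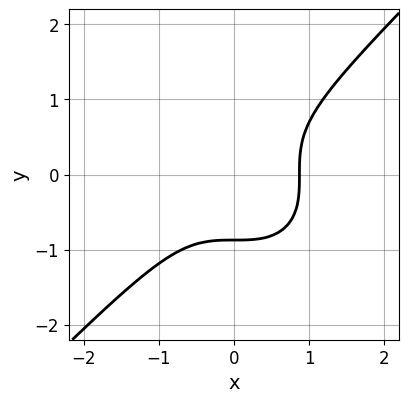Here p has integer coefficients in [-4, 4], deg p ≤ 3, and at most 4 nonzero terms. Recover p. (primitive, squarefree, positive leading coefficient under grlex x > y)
First, the degree is 3 — the shape is more complex than any degree-2 curve.
Finally, matching integer coefficients to the picture gives p.

3*x^3 - 3*y^3 - 2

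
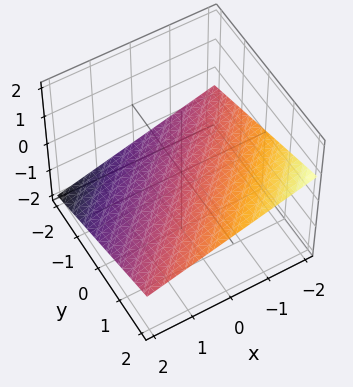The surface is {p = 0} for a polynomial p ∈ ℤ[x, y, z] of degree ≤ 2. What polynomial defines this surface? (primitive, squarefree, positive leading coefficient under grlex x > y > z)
First, the degree is 1 — the surface is flat (a plane).
Next, observable constraints: it crosses the x-axis at the gridline x = -2; one y-axis crossing is at y = 2.
Finally, these observations pin down the coefficients.

x - y + 3*z + 2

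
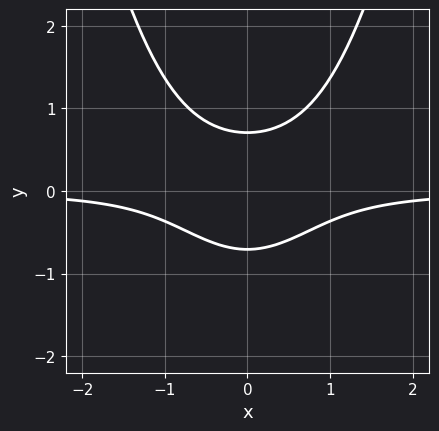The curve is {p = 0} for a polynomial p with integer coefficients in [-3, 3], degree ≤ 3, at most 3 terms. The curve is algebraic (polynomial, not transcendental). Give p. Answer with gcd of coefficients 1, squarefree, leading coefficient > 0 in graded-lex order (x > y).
2*x^2*y - 2*y^2 + 1

The degree is 3 — no degree-2 curve has this shape.
Symmetries: the x ↦ −x reflection is a symmetry, so x appears only in even powers.
Observable constraints: it misses every integer gridline on the x-axis.
Assembling these constraints gives the stated polynomial.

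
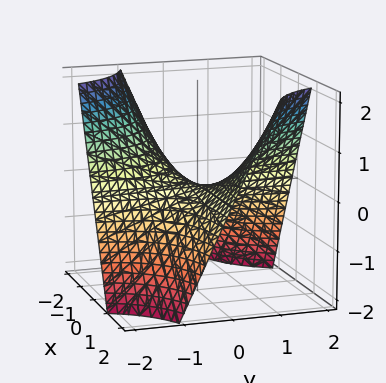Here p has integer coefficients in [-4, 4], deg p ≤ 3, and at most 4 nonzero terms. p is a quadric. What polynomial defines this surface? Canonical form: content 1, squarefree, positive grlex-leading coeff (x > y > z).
deg p = 2. A hyperbolic paraboloid; a quadric.
Against the integer gridlines: one z-axis crossing is at z = 0; the visible x-axis segment lies entirely on the surface; every point of the y-axis in the box is on the surface.
Fitting integer coefficients to these (and the overall shape) gives p.

x*y - z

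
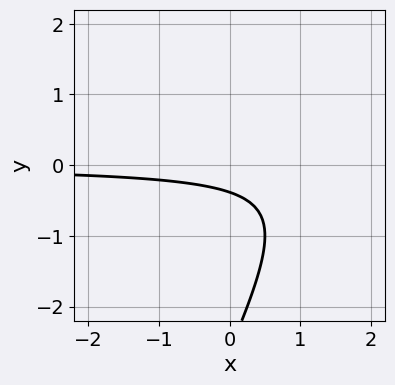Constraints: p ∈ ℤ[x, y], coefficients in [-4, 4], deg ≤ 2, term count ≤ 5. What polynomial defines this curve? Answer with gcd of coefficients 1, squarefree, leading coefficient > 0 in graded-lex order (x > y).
2*x*y - y^2 - 3*y - 1

First, deg p = 2. A generic line meets the curve in up to 2 points.
Then, observable constraints: no x-intercept at any integer in the box.
Finally, putting this together gives p.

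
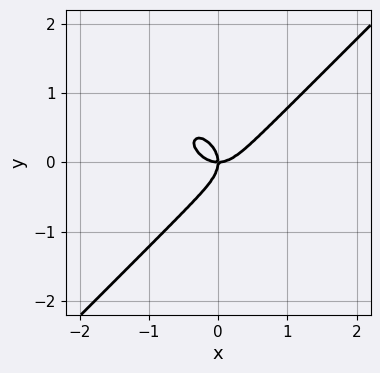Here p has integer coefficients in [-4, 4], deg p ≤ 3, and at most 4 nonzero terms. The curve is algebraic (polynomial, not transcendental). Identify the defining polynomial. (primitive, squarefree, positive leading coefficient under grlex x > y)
deg p = 3. A generic line meets the curve in up to 3 points.
Checking where it meets the axes: it crosses the y-axis at the gridline y = 0; one x-axis crossing is at x = 0.
Fitting integer coefficients to these (and the overall shape) gives p.

3*x^3 - 3*y^3 - 2*x*y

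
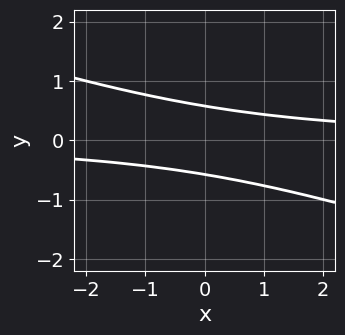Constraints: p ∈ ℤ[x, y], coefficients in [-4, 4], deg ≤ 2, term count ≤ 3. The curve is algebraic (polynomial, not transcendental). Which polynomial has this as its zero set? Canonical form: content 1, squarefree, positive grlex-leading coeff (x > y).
x*y + 3*y^2 - 1

1. deg p = 2.
2. Reading off the gridlines: the curve avoids every integer x-axis point in the box.
3. Matching integer coefficients to the picture gives p.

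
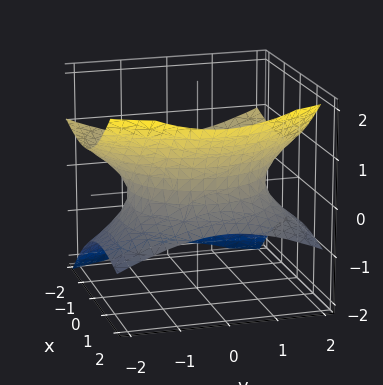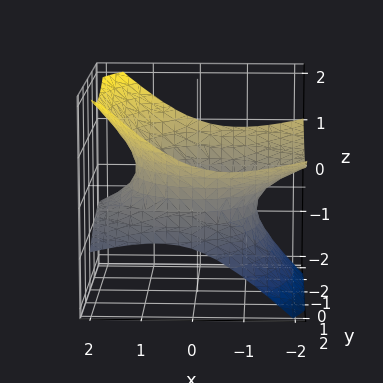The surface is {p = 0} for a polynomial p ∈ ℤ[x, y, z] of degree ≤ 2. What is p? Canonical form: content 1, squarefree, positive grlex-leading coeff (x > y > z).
x^2 + 2*x*z + y^2 - 3*z^2 - 2

(a) The degree is 2 — the shape is more complex than any degree-1 surface.
(b) Against the integer gridlines: it misses every integer gridline on the z-axis.
(c) These observations pin down the coefficients.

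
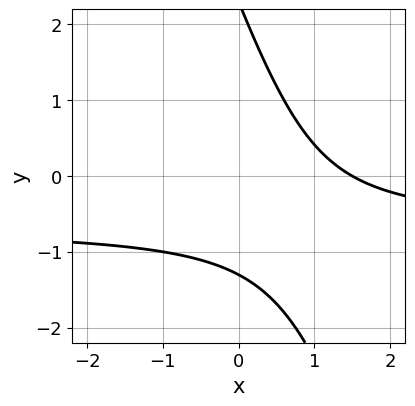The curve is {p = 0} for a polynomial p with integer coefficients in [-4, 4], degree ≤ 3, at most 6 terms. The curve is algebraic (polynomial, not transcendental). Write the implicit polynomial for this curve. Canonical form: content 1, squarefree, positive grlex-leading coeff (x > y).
3*x*y + y^2 + 2*x - y - 3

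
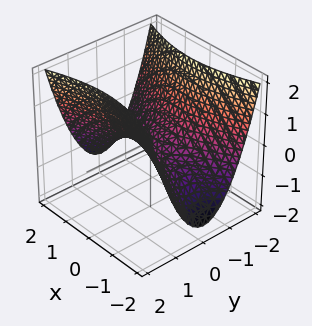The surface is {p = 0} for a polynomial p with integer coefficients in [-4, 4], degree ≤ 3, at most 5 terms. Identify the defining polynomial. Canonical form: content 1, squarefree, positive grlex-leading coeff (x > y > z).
1. Degree: a saddle surface; a quadric, so deg p = 2.
2. Symmetries: it's symmetric under x → −x, forcing even powers of x; it's symmetric under y → −y, forcing even powers of y.
3. Checking where it meets the axes: it crosses the y-axis at the gridline y = 0; it meets the x-axis at x = 0 (among the integer gridlines); it crosses the z-axis at the gridline z = 0.
4. These observations pin down the coefficients.

x^2 - 3*y^2 + 3*z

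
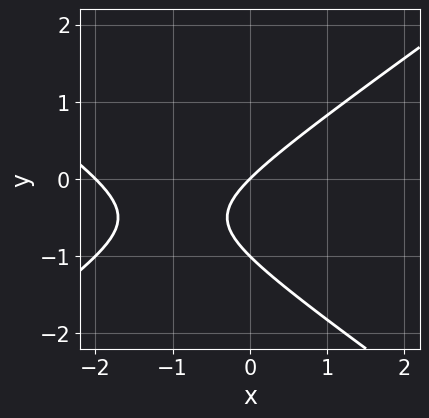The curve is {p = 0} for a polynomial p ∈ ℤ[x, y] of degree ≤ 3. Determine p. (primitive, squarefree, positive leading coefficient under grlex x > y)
x^2 - 2*y^2 + 2*x - 2*y

deg p = 2.
From the visible intercepts: the y-axis gridline crossings are at y ∈ {-1, 0}; among the integer gridlines, it crosses the x-axis at x ∈ {-2, 0}.
Putting this together gives p.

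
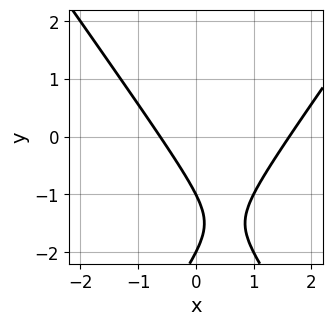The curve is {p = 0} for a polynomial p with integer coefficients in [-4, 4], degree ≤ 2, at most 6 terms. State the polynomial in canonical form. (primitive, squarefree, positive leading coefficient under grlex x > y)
2*x^2 - y^2 - 2*x - 3*y - 2

First, deg p = 2. A generic line meets the curve in up to 2 points.
Then, checking where it meets the axes: the y-axis gridline crossings are at y ∈ {-2, -1}.
Finally, matching integer coefficients to the picture gives p.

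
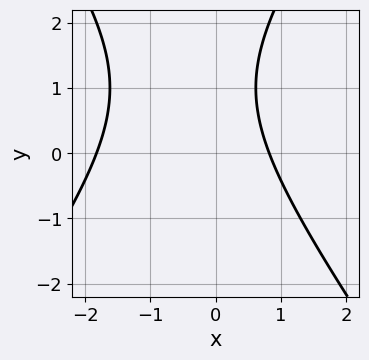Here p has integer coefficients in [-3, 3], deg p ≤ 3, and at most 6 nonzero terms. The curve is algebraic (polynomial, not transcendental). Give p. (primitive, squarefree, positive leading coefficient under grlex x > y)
2*x^2 - y^2 + 2*x + 2*y - 3

First, deg p = 2. A generic line meets the curve in up to 2 points.
Then, from the visible intercepts: it misses every integer gridline on the y-axis.
Finally, matching integer coefficients to the picture gives p.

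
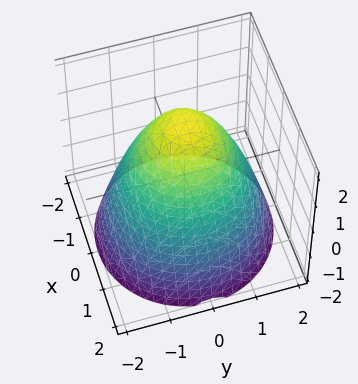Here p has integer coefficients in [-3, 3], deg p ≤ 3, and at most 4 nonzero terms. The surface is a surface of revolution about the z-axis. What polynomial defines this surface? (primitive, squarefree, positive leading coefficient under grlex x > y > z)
The degree is 2 — no degree-1 surface has this shape.
By symmetry, the surface is invariant under rotation about z: p = q(x² + y², z).
From the axis intercepts and sections: it crosses the z-axis at the gridline z = 2; a circular section at z = 1 has radius exactly 1.
Together with the visible shape, these determine p as stated.

x^2 + y^2 + z - 2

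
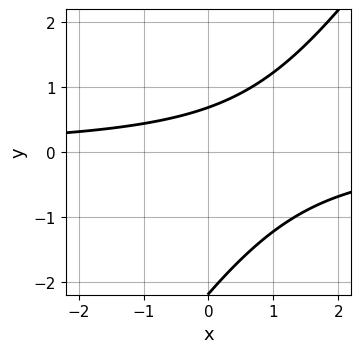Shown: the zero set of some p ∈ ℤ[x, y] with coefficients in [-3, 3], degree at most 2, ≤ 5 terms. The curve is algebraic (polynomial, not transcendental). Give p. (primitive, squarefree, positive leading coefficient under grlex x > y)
3*x*y - 2*y^2 - 3*y + 3

First, deg p = 2. No degree-1 curve has this shape.
Then, from the axis intercepts and sections: it misses every integer gridline on the x-axis.
Finally, matching integer coefficients to the picture gives p.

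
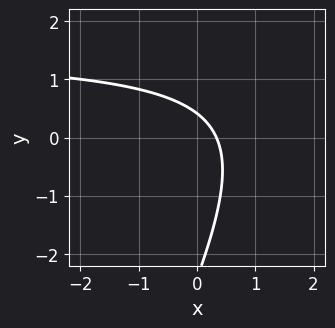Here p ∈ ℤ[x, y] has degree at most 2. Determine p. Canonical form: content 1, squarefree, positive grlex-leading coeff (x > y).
2*x*y - y^2 - 3*x - 2*y + 1

(a) deg p = 2. No degree-1 curve has this shape.
(b) The integer polynomial consistent with all of this is the stated p.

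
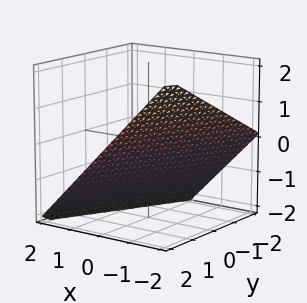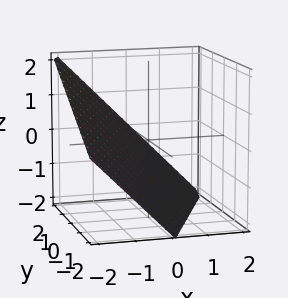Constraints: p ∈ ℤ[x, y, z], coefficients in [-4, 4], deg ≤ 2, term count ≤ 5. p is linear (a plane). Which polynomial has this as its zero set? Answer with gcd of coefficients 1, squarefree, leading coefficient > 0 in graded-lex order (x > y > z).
The degree is 1 — the surface is flat (a plane).
From the visible intercepts: one x-axis crossing is at x = -1; one z-axis crossing is at z = -1; one y-axis crossing is at y = 2.
Putting this together gives p.

2*x - y + 2*z + 2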